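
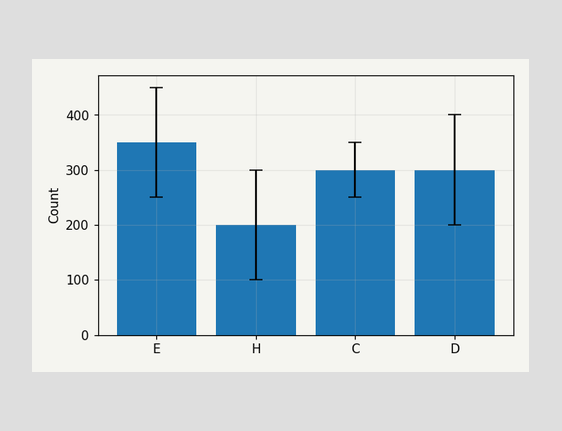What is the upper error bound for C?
350

The C bar's upper whisker reaches 350.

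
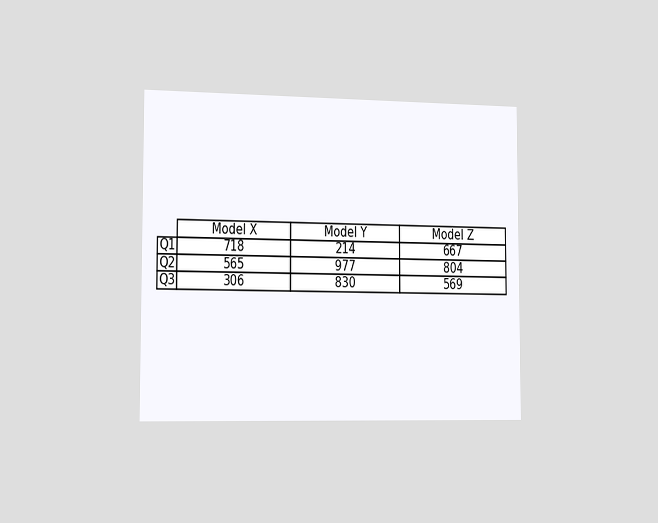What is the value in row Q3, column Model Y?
830

The chart is viewed slightly from the left. The (Q3, Model Y) cell reads 830.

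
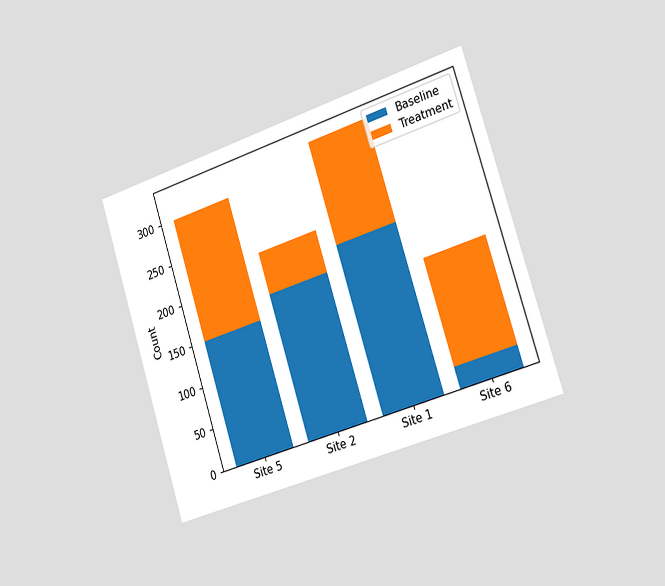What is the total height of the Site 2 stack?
The chart is tilted about 18° counter-clockwise and viewed slightly from the right. The Site 2 stack's top reaches 225 on the y-axis.

225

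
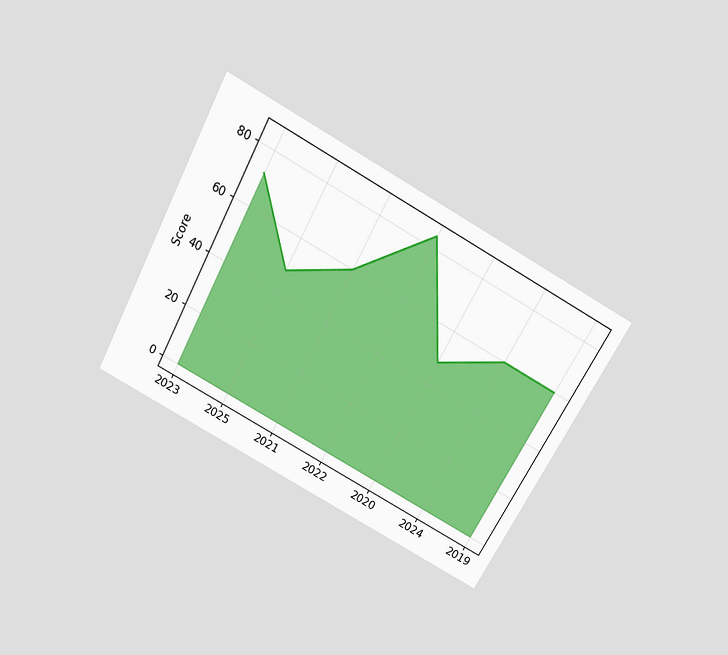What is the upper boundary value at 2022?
84

The chart is tilted about 29° clockwise and viewed slightly from above. At 2022 the upper boundary is at 84.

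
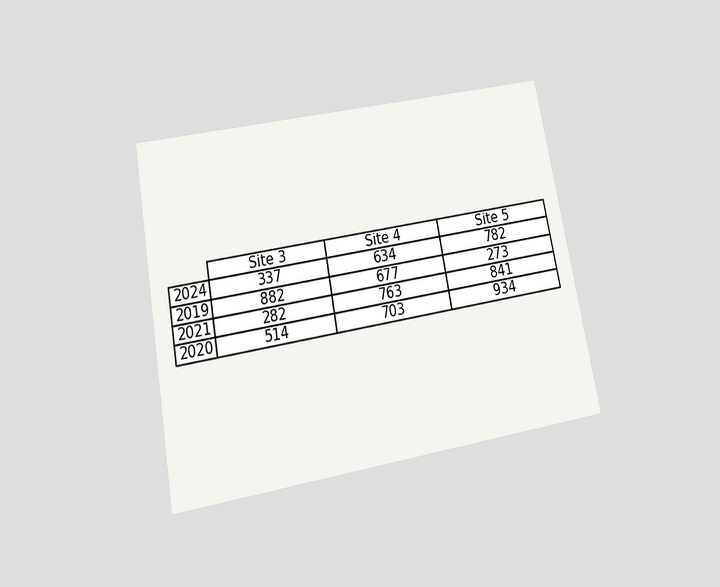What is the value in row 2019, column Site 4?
677

The chart is tilted about 10° counter-clockwise and viewed slightly from below. The (2019, Site 4) cell reads 677.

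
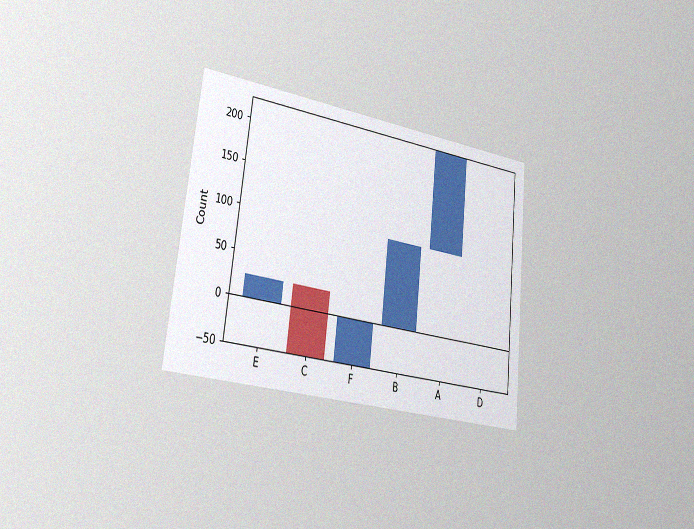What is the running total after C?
The chart is tilted about 6° clockwise and viewed slightly from the left, with some photo noise. After C the running total reaches -50.

-50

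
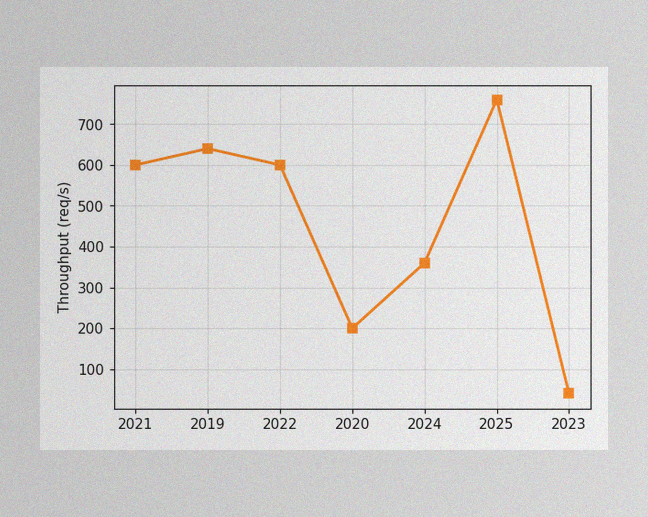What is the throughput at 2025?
760req/s

The image has some photo noise and uneven lighting. At 2025, the line is at 760req/s.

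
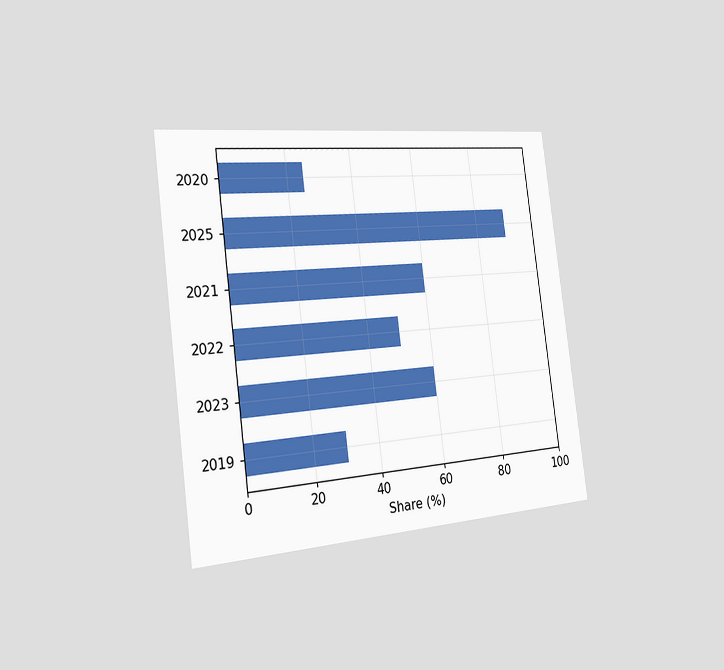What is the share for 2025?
90%

The chart is tilted about 7° counter-clockwise and viewed slightly from the left. Reading along the chart's x-axis, the 2025 bar reaches 90%.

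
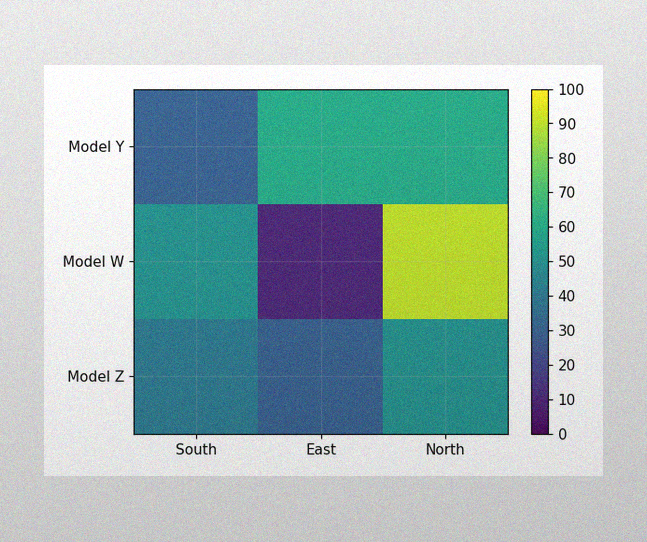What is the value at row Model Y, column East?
60

The image has some photo noise and uneven lighting. Matching cell (Model Y, East) against the colorbar gives 60.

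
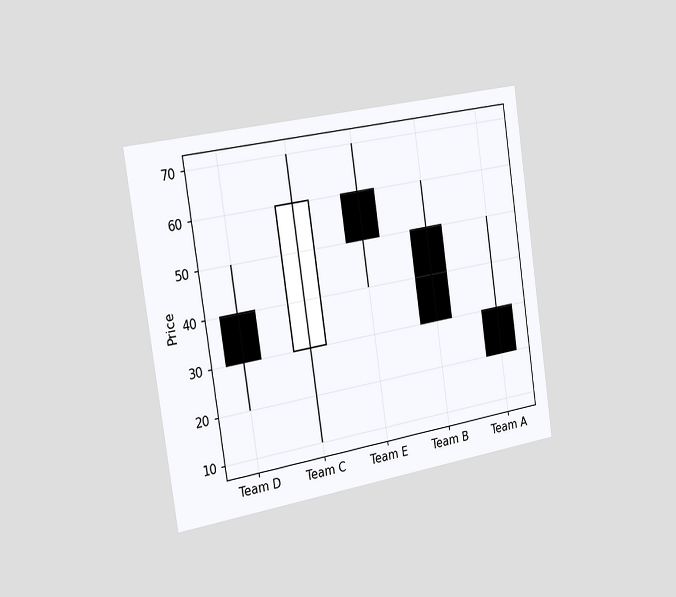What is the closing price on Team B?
30

The chart is tilted about 8° counter-clockwise and viewed slightly from the left. The Team B candle closes at 30.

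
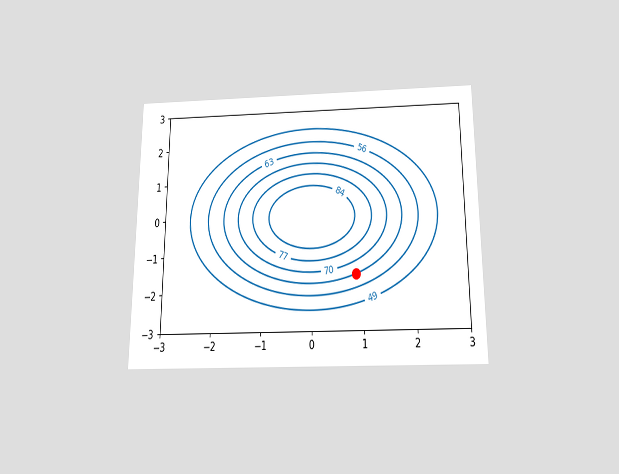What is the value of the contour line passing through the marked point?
63

The chart is viewed slightly from below. The marked point sits on the contour labelled 63.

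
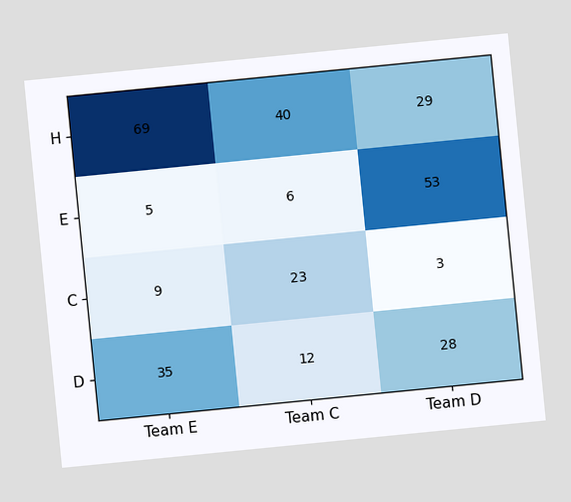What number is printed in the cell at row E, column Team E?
5

The chart is tilted about 6° counter-clockwise. The (E, Team E) cell reads 5.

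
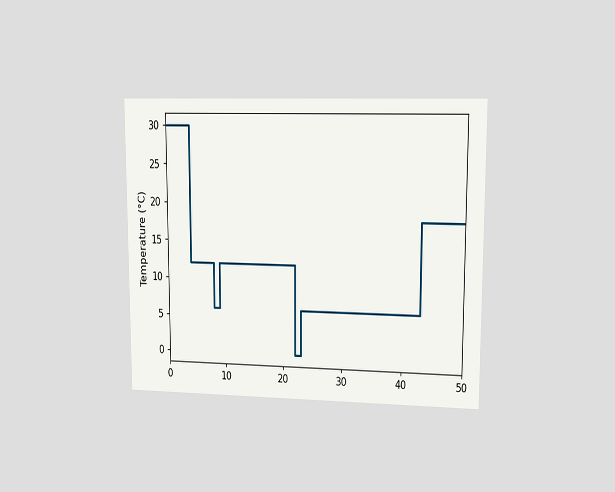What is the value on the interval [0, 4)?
The chart is viewed at a slight angle. On [0, 4) the step sits at 30°C.

30°C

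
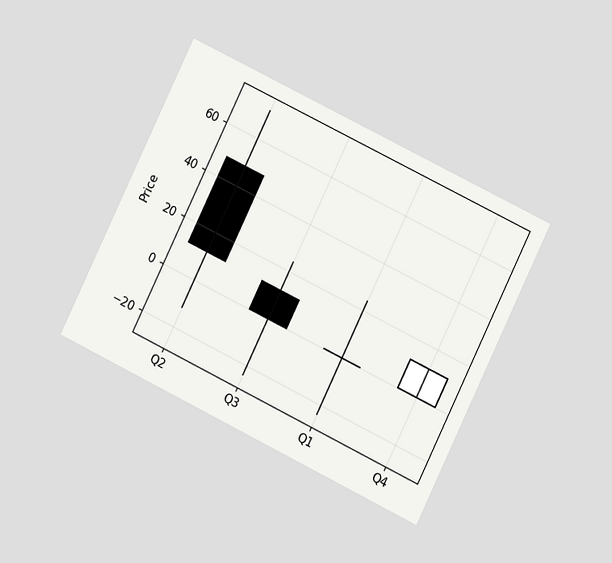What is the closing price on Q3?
0

The chart is tilted about 26° clockwise and viewed at a slight angle. The Q3 candle closes at 0.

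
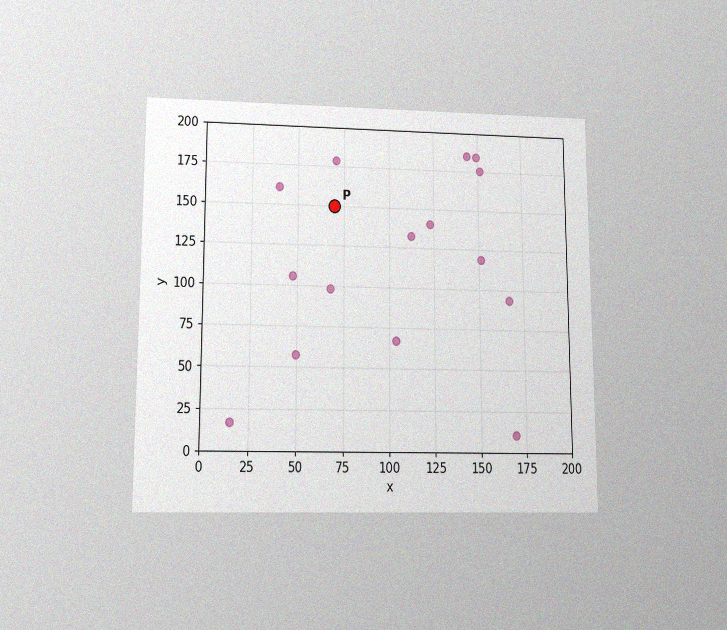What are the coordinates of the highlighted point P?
(70, 150)

The chart is viewed at a slight angle, with some photo noise. Following the gridlines from P to each axis, P sits at (70, 150).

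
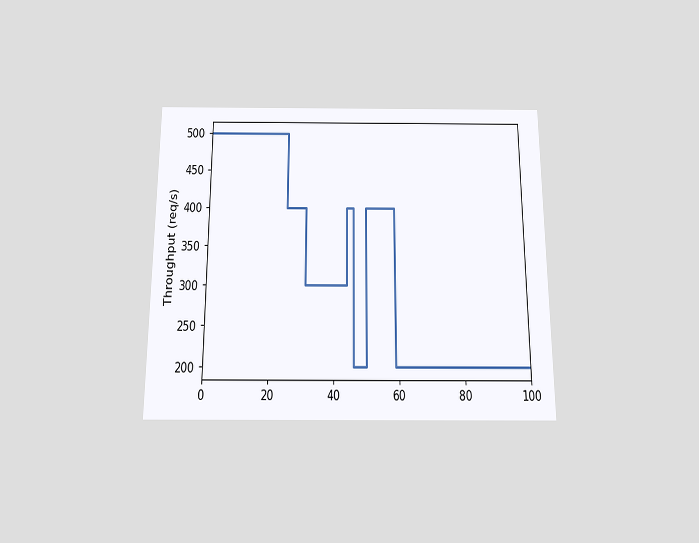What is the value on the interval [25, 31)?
The chart is viewed slightly from below. On [25, 31) the step sits at 400req/s.

400req/s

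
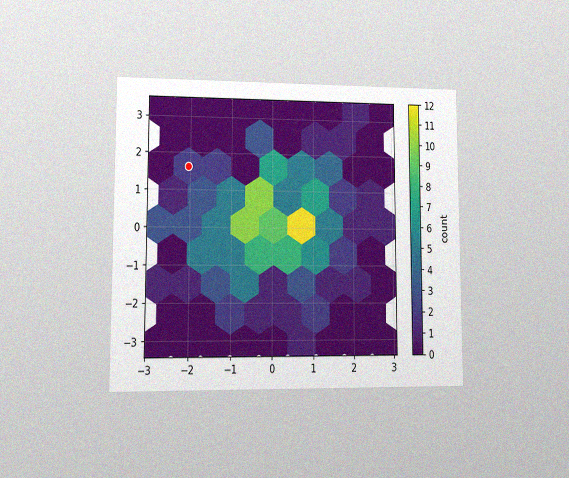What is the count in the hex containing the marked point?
The chart is viewed at a slight angle, with some photo noise. The marked hex reads 2 on the colorbar.

2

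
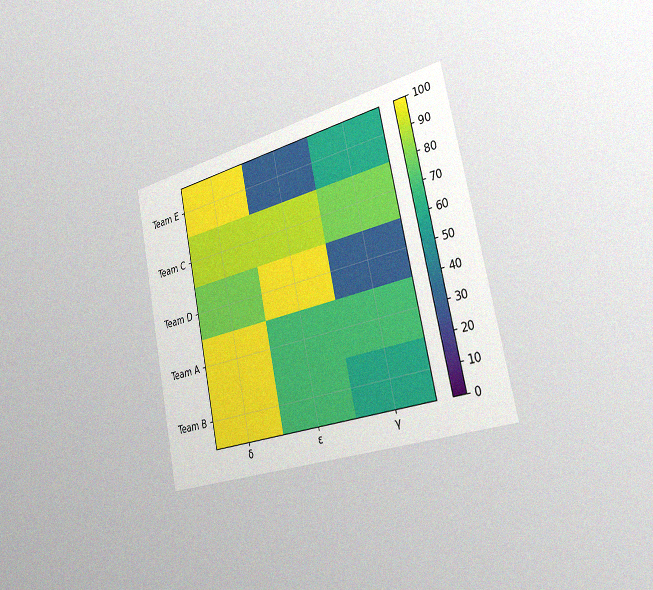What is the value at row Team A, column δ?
100

The chart is tilted about 12° counter-clockwise and viewed slightly from the right, with some photo noise. Matching cell (Team A, δ) against the colorbar gives 100.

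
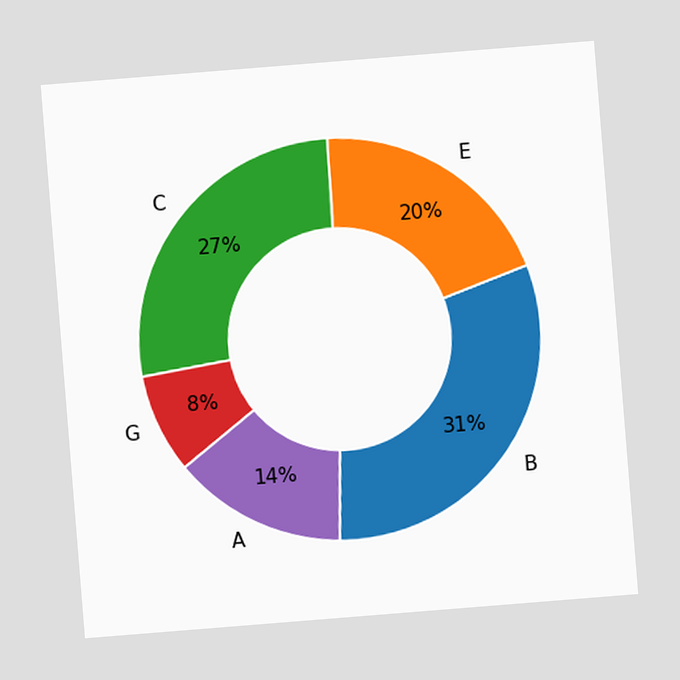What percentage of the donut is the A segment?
The chart is tilted about 5° counter-clockwise. The A segment takes up 14% of the ring.

14%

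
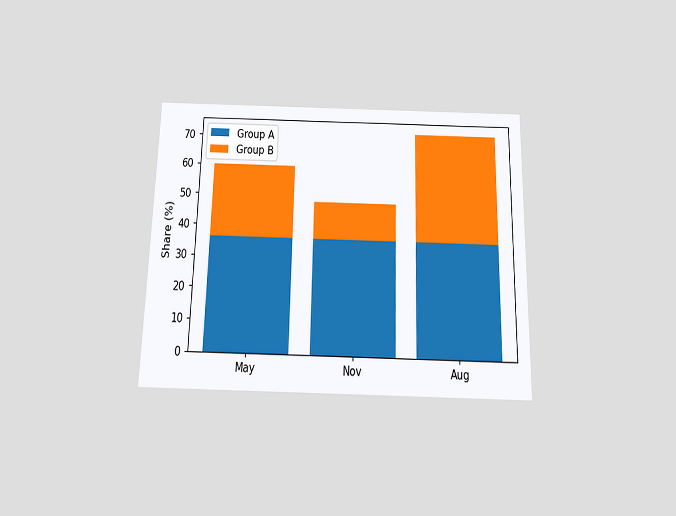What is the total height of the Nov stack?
48%

The chart is viewed slightly from below. The Nov stack's top reaches 48% on the y-axis.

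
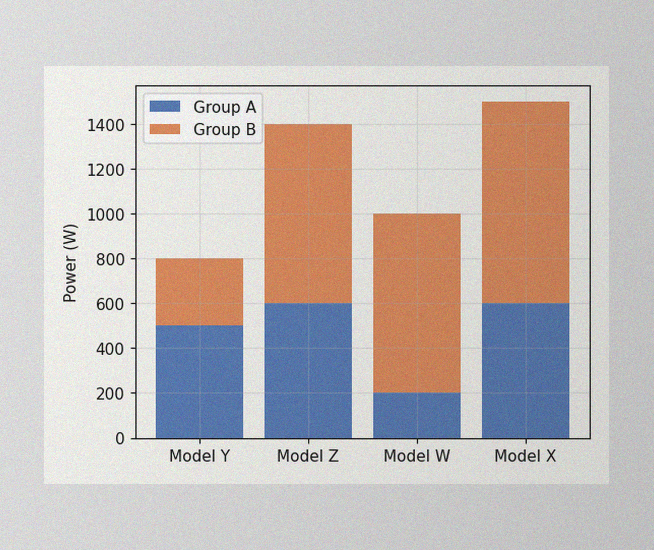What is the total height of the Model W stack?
The image has some photo noise and uneven lighting. The Model W stack's top reaches 1000W on the y-axis.

1000W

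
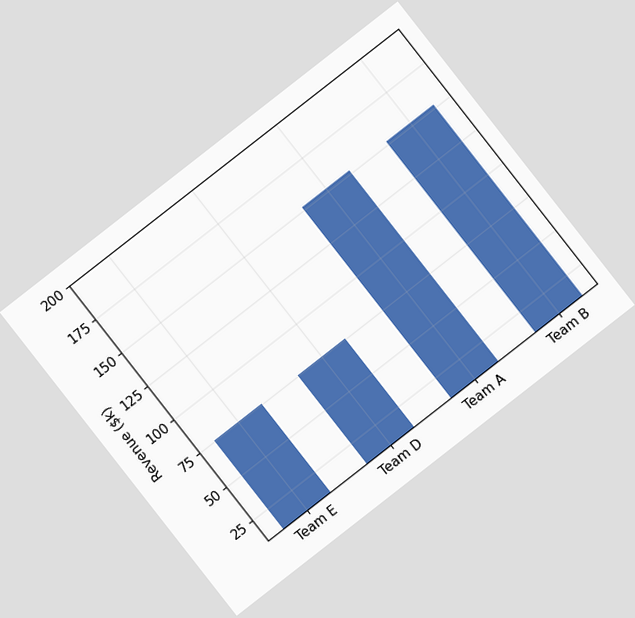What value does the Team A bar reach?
The chart is tilted about 38° counter-clockwise. Reading along the chart's y-axis, the Team A bar reaches $152k.

$152k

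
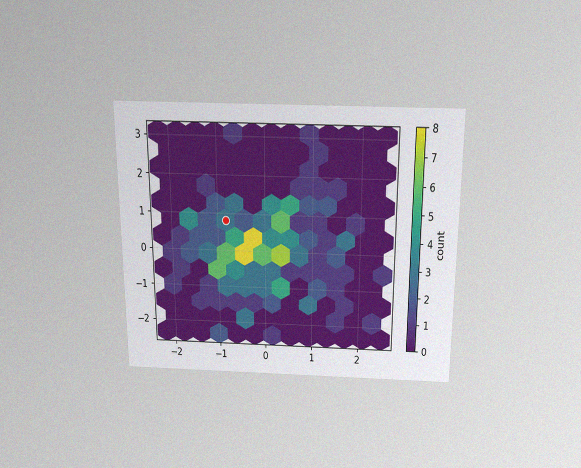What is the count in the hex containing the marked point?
The chart is viewed slightly from above, with some photo noise. The marked hex reads 3 on the colorbar.

3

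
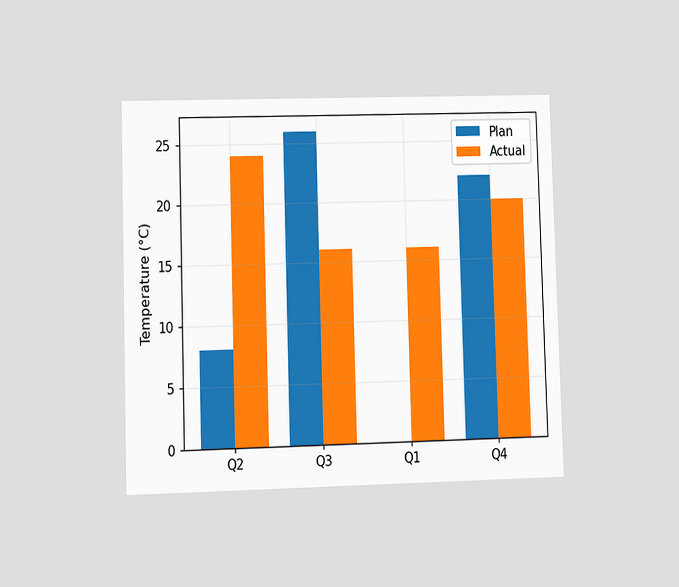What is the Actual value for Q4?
20°C

The chart is viewed at a slight angle. The Actual bar at Q4 reaches 20°C on the y-axis.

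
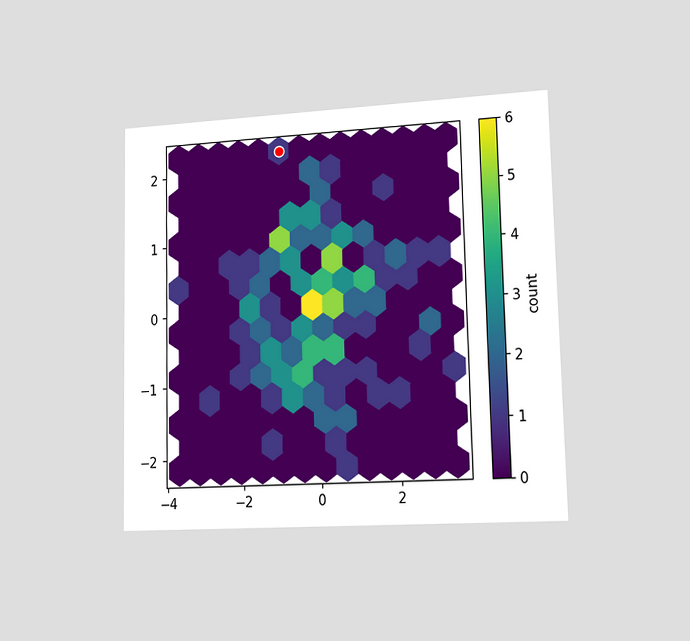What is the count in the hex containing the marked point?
1

The chart is viewed slightly from the right. The marked hex reads 1 on the colorbar.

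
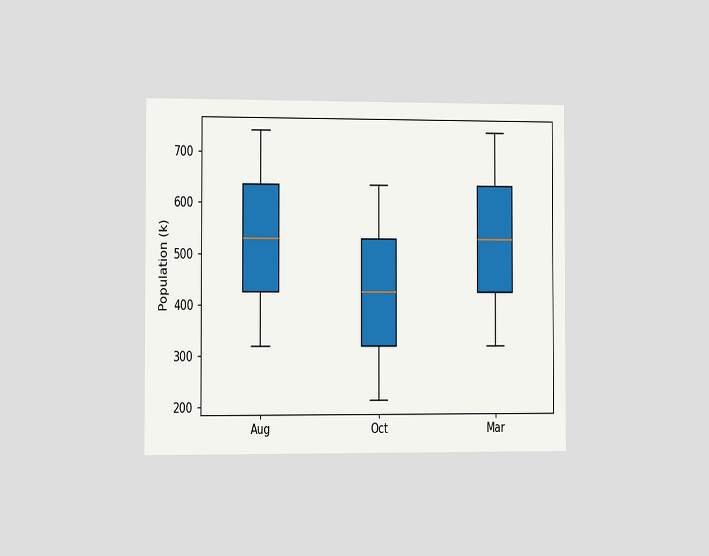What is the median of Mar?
The chart is viewed slightly from the left. The median line in the Mar box sits at 530k.

530k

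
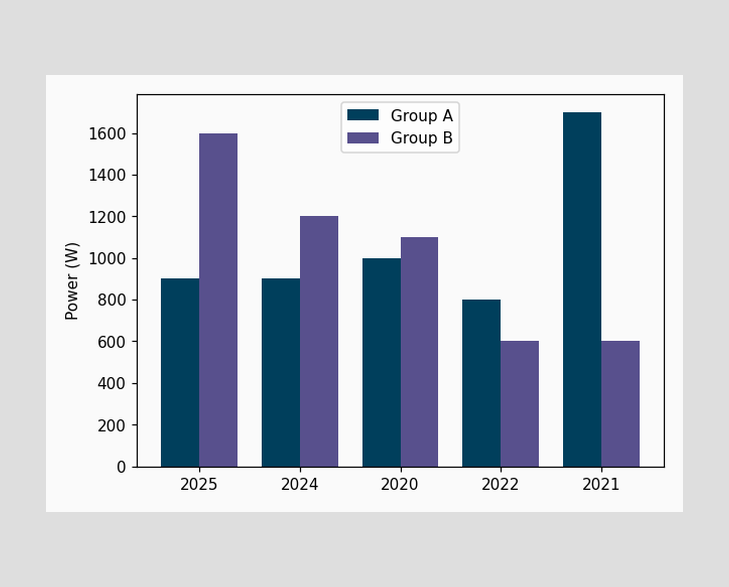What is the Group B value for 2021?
The Group B bar at 2021 reaches 600W on the y-axis.

600W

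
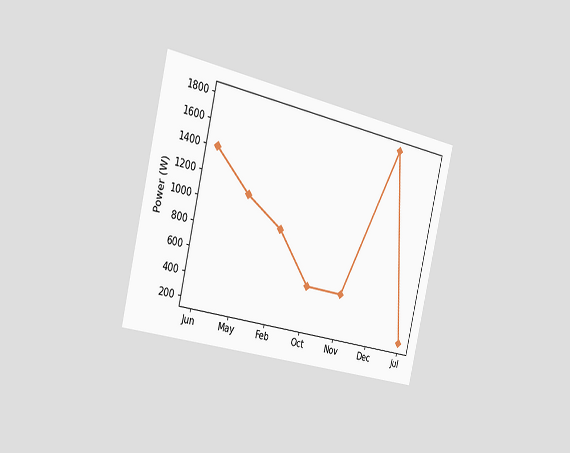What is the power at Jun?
The chart is tilted about 13° clockwise and viewed slightly from the left. At Jun, the line is at 1400W.

1400W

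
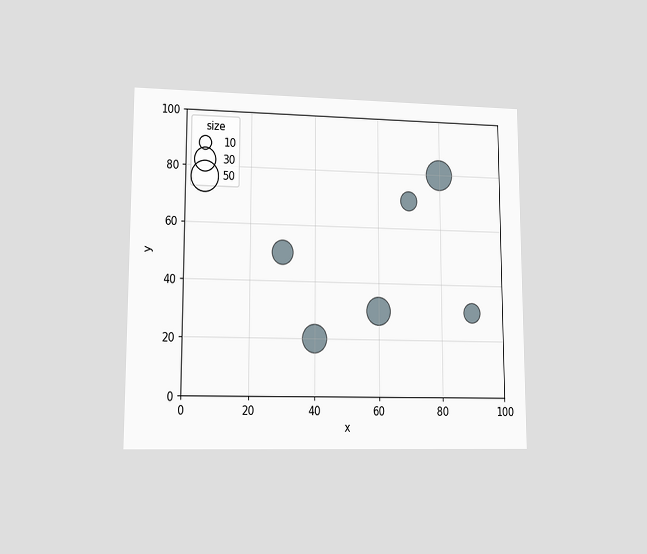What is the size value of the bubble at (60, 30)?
The chart is viewed at a slight angle. Matching the bubble at (60, 30) against the size legend gives 40.

40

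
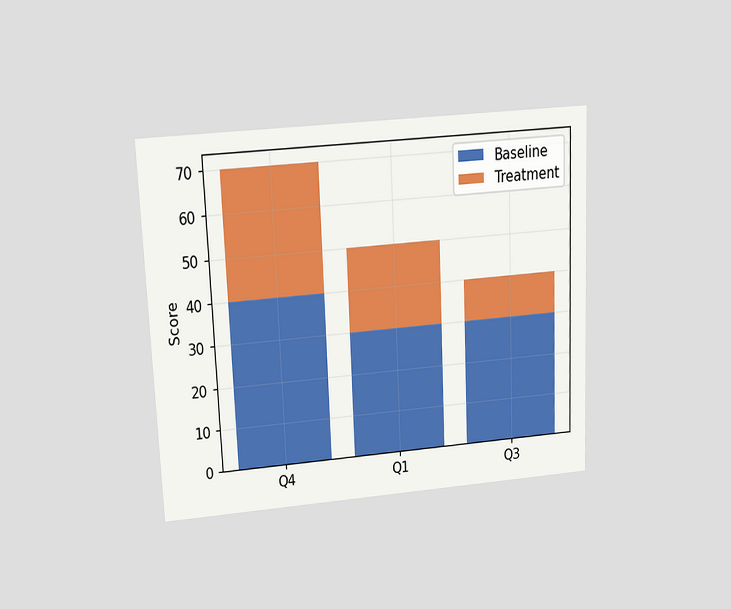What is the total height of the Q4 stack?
70

The chart is tilted about 2° counter-clockwise and viewed slightly from above. The Q4 stack's top reaches 70 on the y-axis.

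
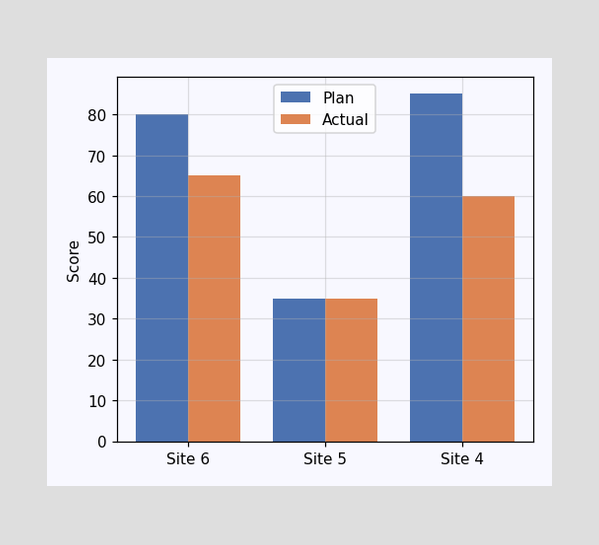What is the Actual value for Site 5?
35

The Actual bar at Site 5 reaches 35 on the y-axis.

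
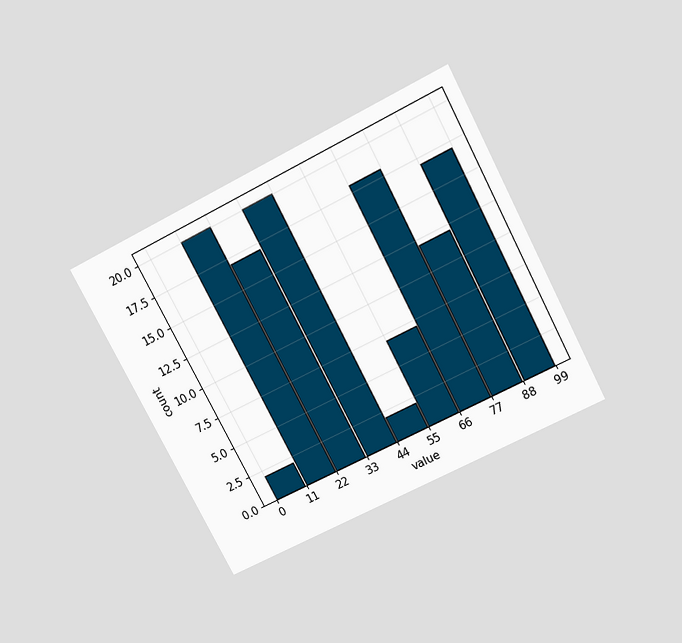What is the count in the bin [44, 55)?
2

The chart is tilted about 28° counter-clockwise and viewed slightly from above. The [44, 55) bin has height 2.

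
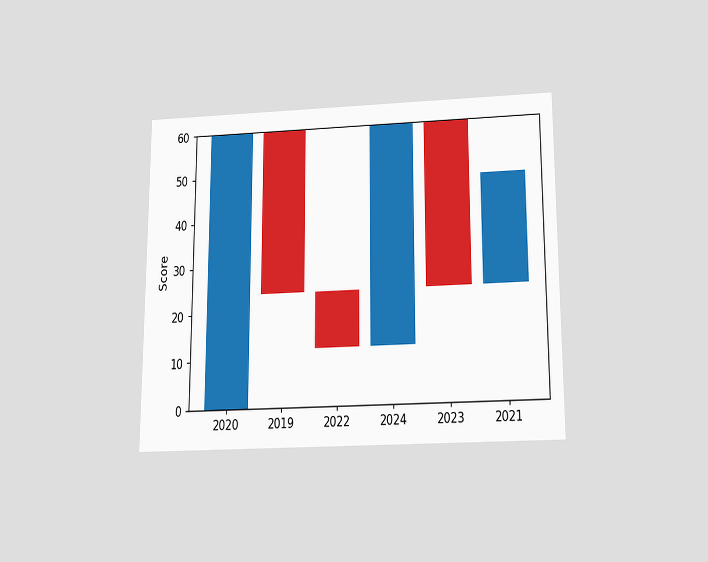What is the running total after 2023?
The chart is viewed slightly from below. After 2023 the running total reaches 24.

24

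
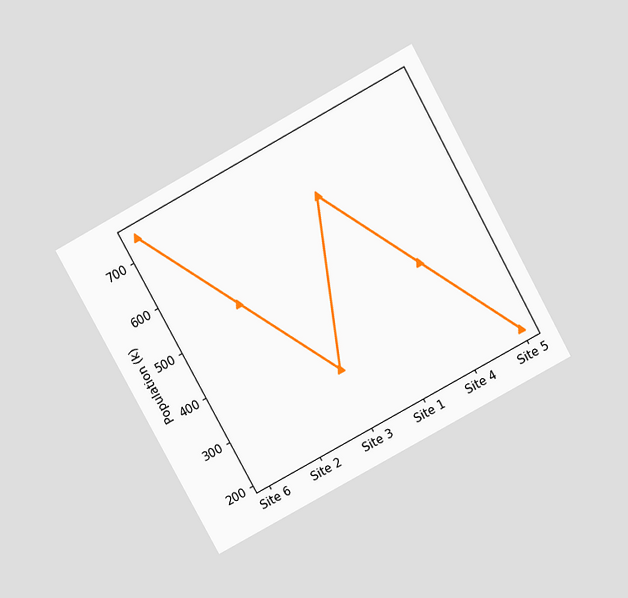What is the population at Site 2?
530k

The chart is tilted about 29° counter-clockwise and viewed slightly from above. At Site 2, the line is at 530k.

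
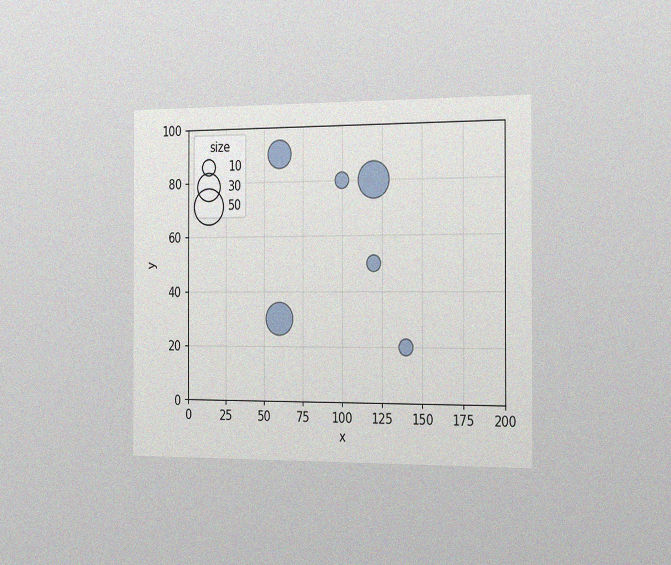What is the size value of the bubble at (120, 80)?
The chart is viewed slightly from the right, with some photo noise. Matching the bubble at (120, 80) against the size legend gives 50.

50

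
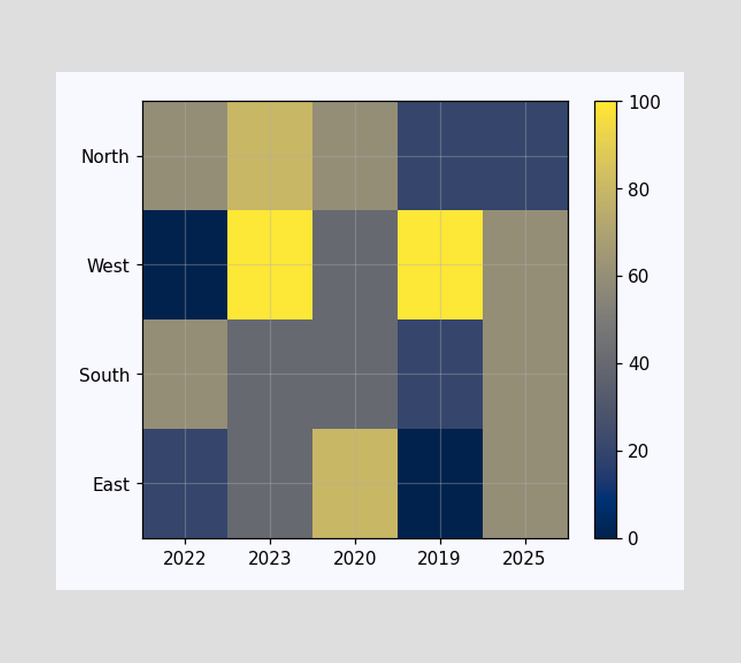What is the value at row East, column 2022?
Matching cell (East, 2022) against the colorbar gives 20.

20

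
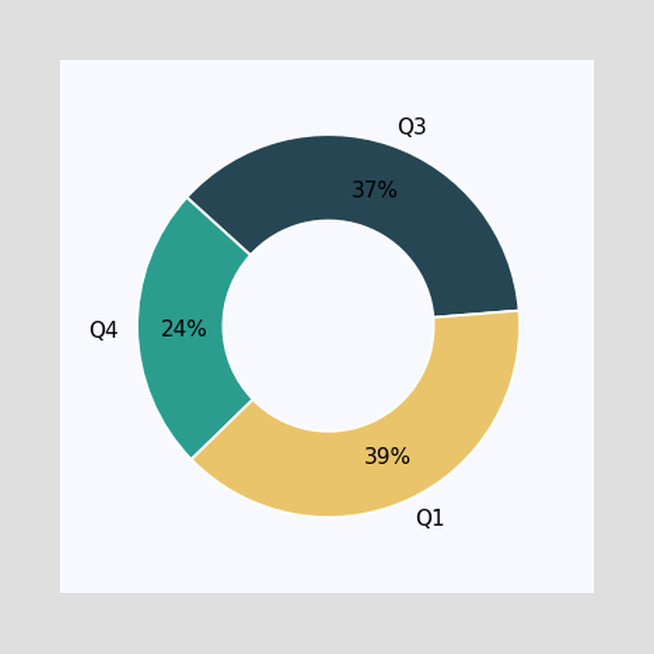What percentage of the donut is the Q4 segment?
The Q4 segment takes up 24% of the ring.

24%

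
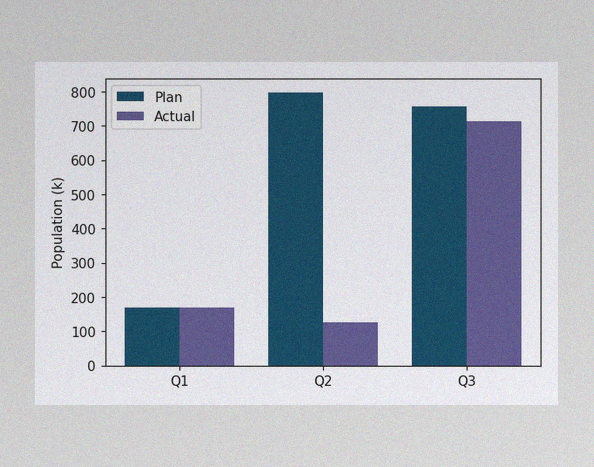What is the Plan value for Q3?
The image has some photo noise and uneven lighting. The Plan bar at Q3 reaches 756k on the y-axis.

756k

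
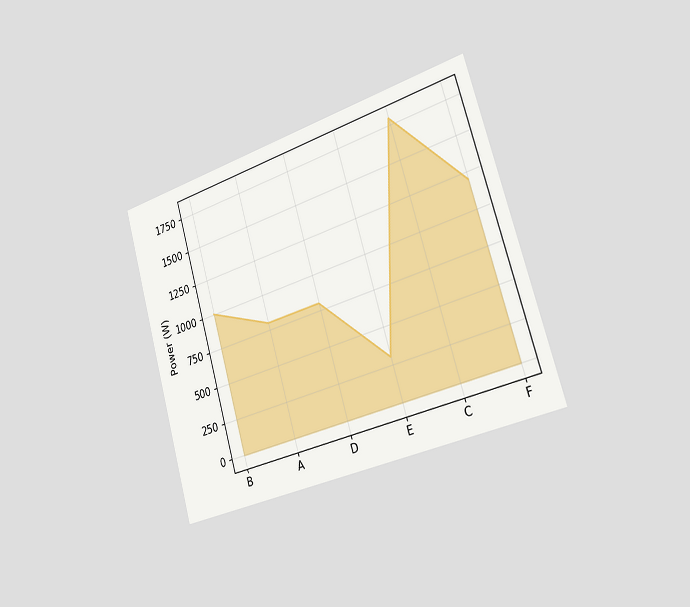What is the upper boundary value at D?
The chart is tilted about 16° counter-clockwise and viewed slightly from the right. At D the upper boundary is at 800W.

800W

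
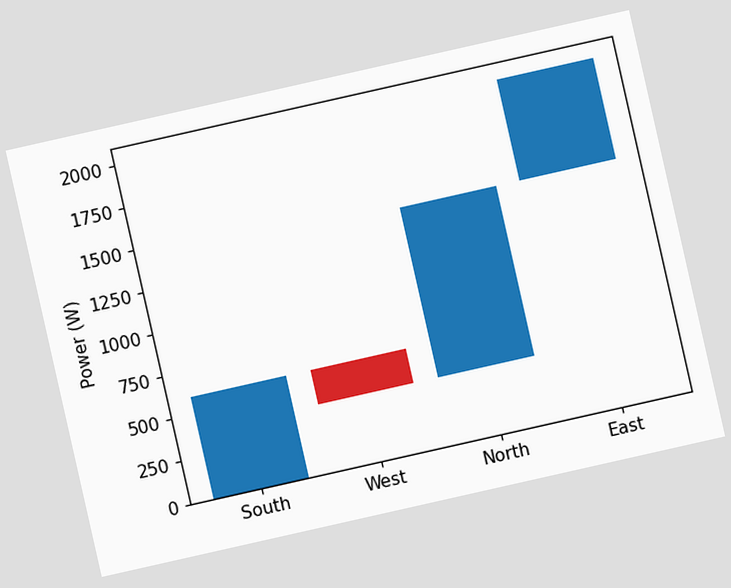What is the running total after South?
600W

The chart is tilted about 13° counter-clockwise. After South the running total reaches 600W.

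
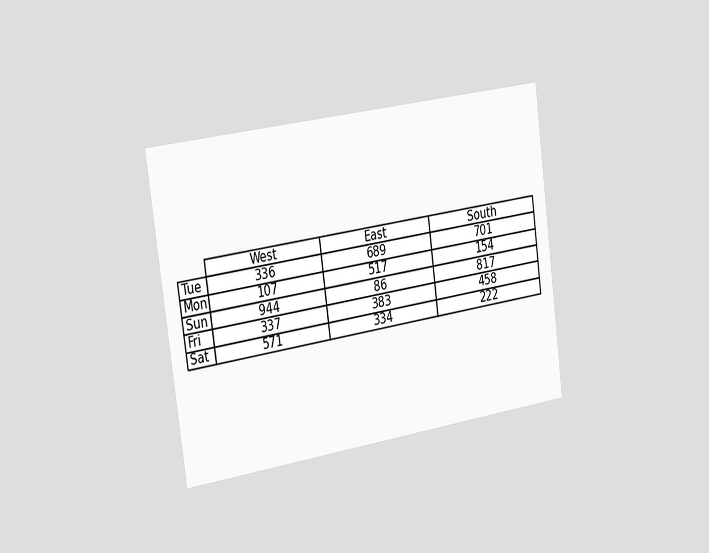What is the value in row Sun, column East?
The chart is tilted about 8° counter-clockwise and viewed slightly from the left. The (Sun, East) cell reads 86.

86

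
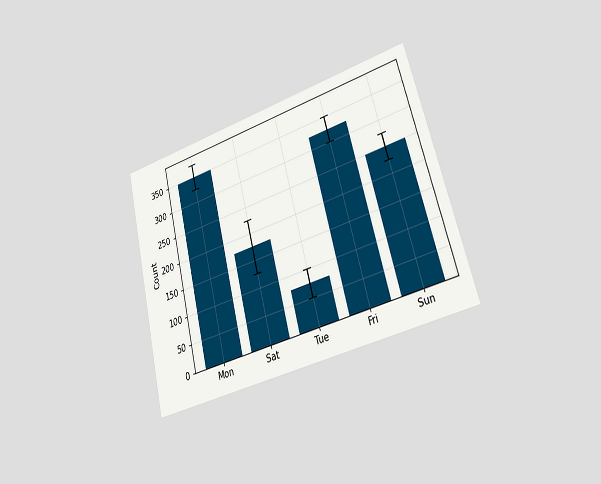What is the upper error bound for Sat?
225

The chart is tilted about 15° counter-clockwise and viewed slightly from the right. The Sat bar's upper whisker reaches 225.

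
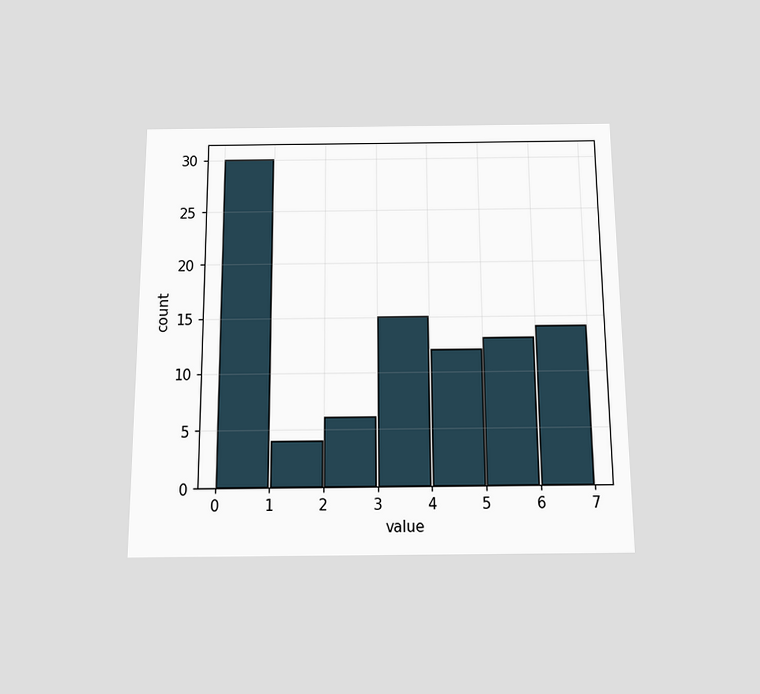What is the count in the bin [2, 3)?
The chart is viewed slightly from below. The [2, 3) bin has height 6.

6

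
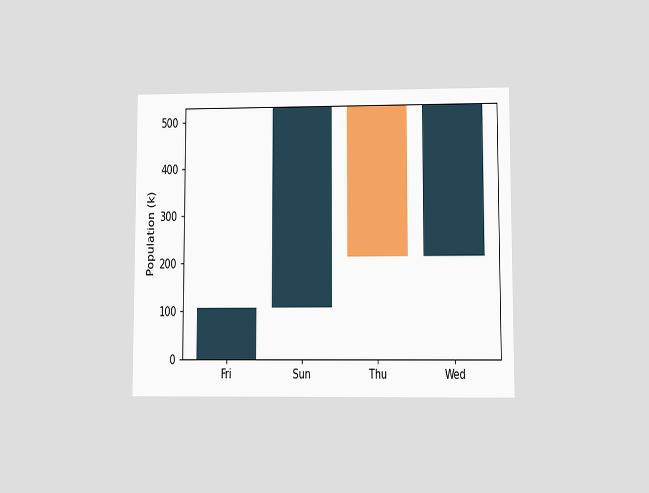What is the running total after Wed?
The chart is viewed at a slight angle. After Wed the running total reaches 530k.

530k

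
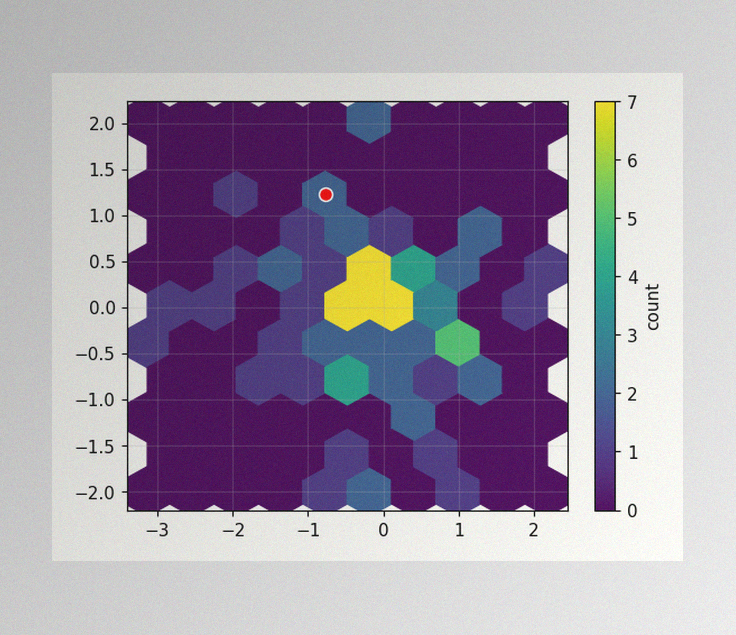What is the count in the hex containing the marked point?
The image has some photo noise and uneven lighting. The marked hex reads 2 on the colorbar.

2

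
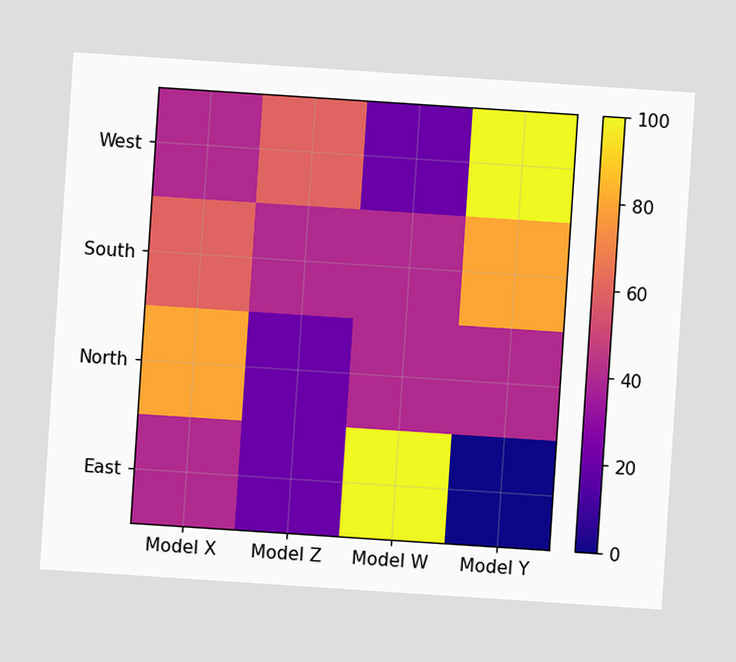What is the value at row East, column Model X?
40

The chart is tilted about 4° clockwise. Matching cell (East, Model X) against the colorbar gives 40.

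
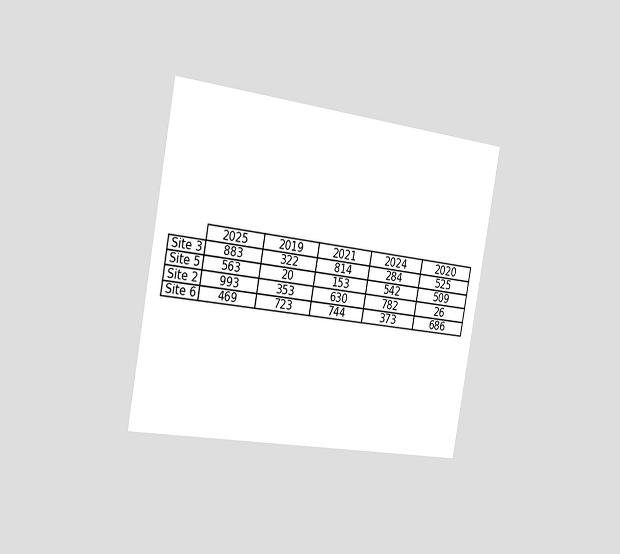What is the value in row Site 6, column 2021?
744

The chart is tilted about 10° clockwise and viewed slightly from the left. The (Site 6, 2021) cell reads 744.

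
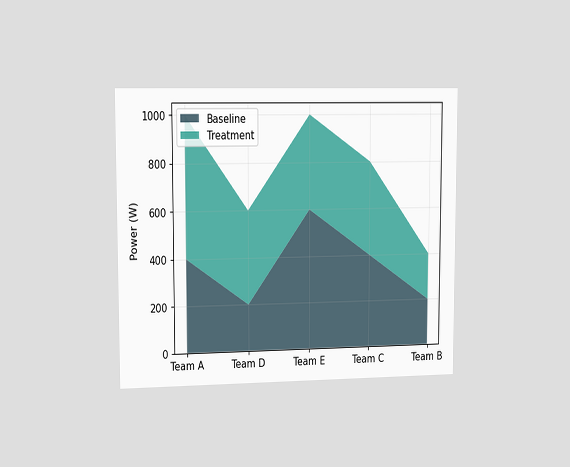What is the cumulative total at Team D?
600W

The chart is viewed slightly from the left. The stacked total at Team D reaches 600W.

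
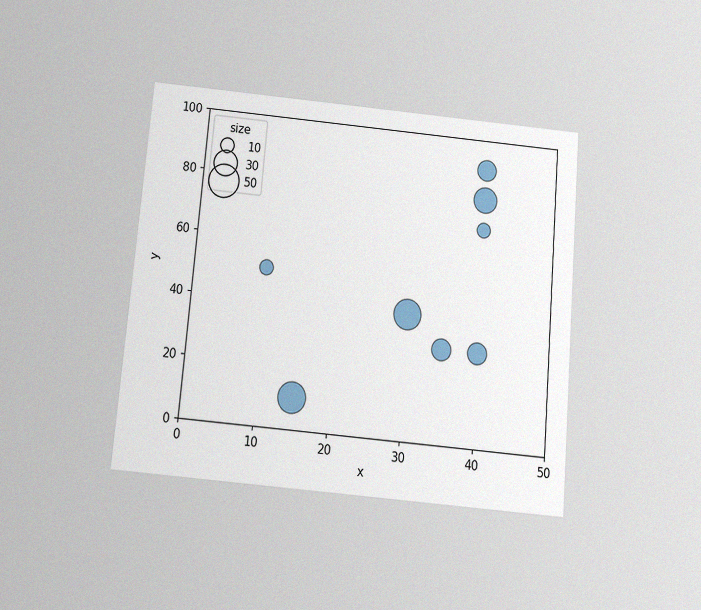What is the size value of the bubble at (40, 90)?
20

The chart is tilted about 5° clockwise and viewed slightly from below, with some photo noise. Matching the bubble at (40, 90) against the size legend gives 20.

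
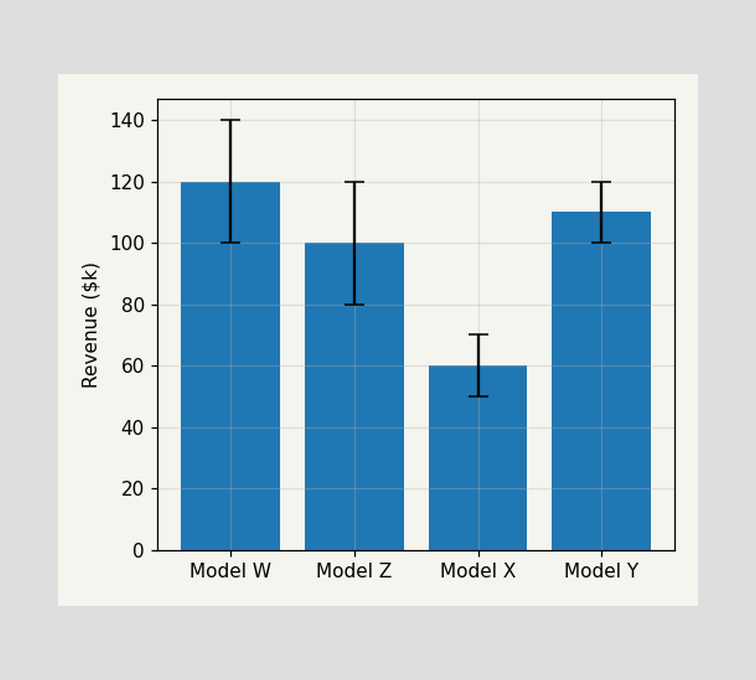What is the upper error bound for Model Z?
The Model Z bar's upper whisker reaches $120k.

$120k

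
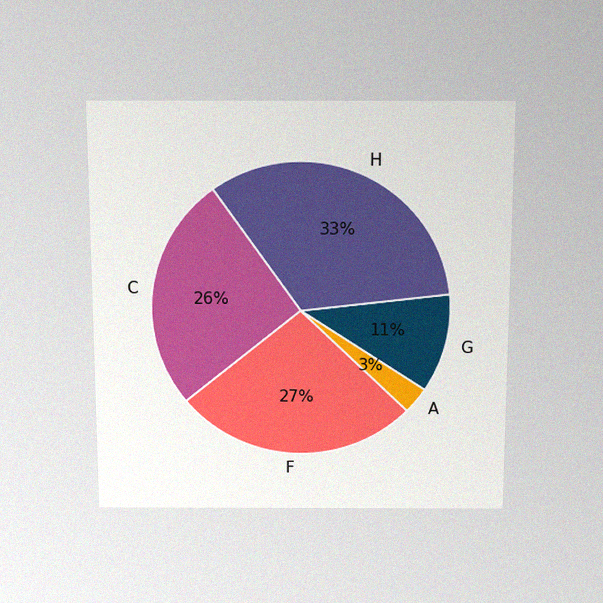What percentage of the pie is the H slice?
The chart is viewed slightly from above, with some photo noise. The H slice takes up 33% of the pie.

33%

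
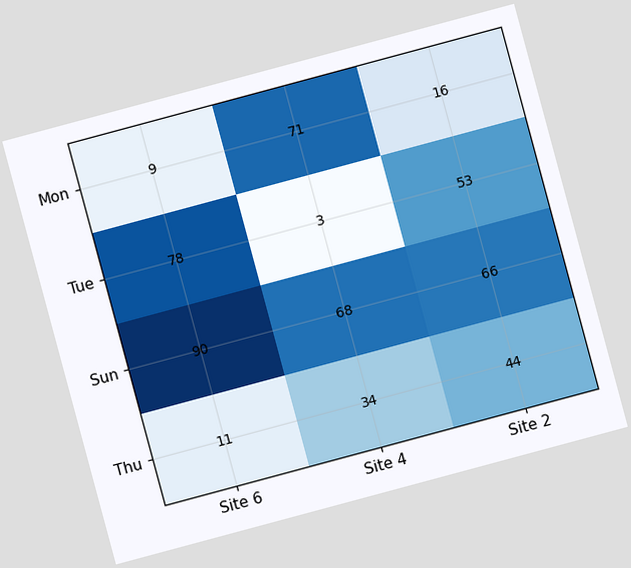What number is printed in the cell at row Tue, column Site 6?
78

The chart is tilted about 15° counter-clockwise. The (Tue, Site 6) cell reads 78.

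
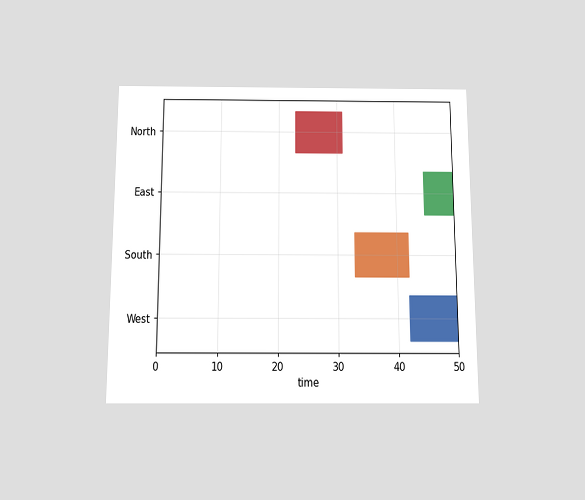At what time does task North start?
The chart is viewed slightly from below. The North bar begins at t=23.

23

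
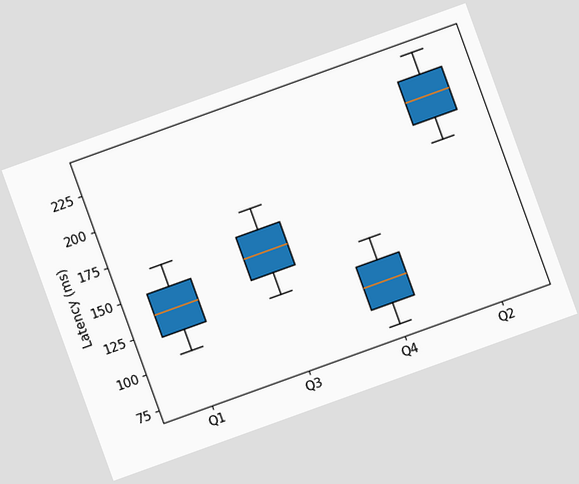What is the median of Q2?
210ms

The chart is tilted about 20° counter-clockwise. The median line in the Q2 box sits at 210ms.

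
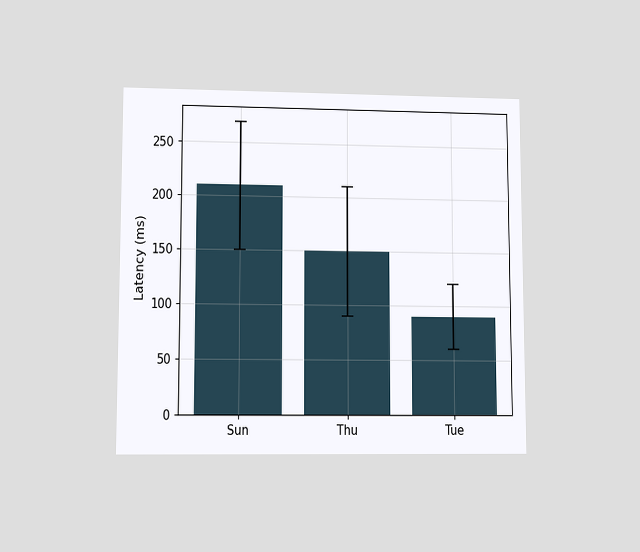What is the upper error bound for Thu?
210ms

The chart is viewed at a slight angle. The Thu bar's upper whisker reaches 210ms.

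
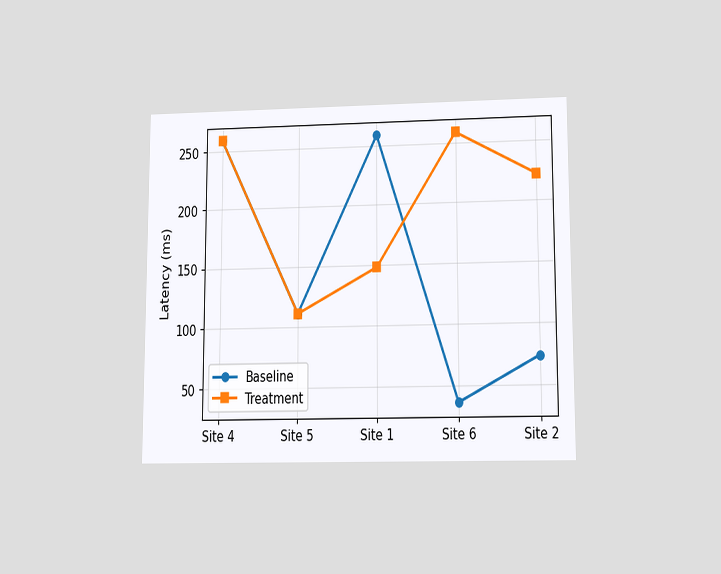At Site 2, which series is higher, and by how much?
Treatment, by 148ms

The chart is viewed slightly from below. At Site 2, Treatment sits above the other line by 148ms.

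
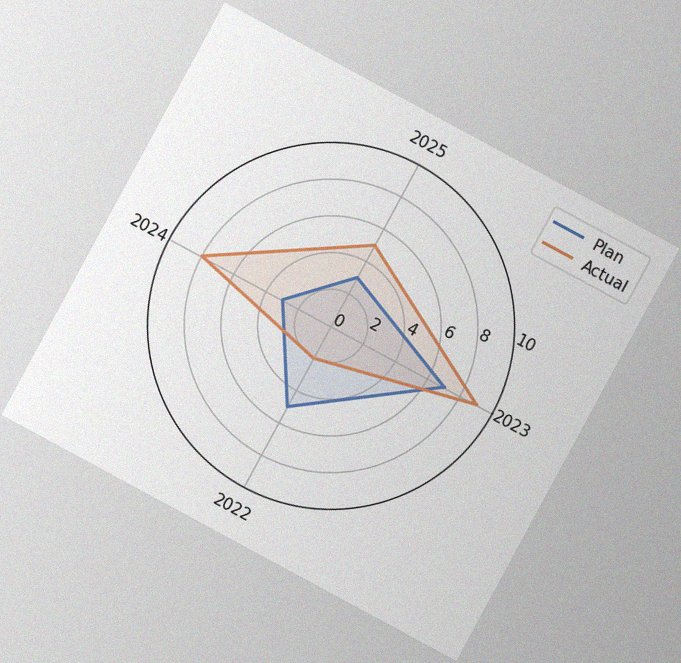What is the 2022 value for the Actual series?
The chart is tilted about 28° clockwise, with some photo noise. On the 2022 axis, Actual reaches 2.

2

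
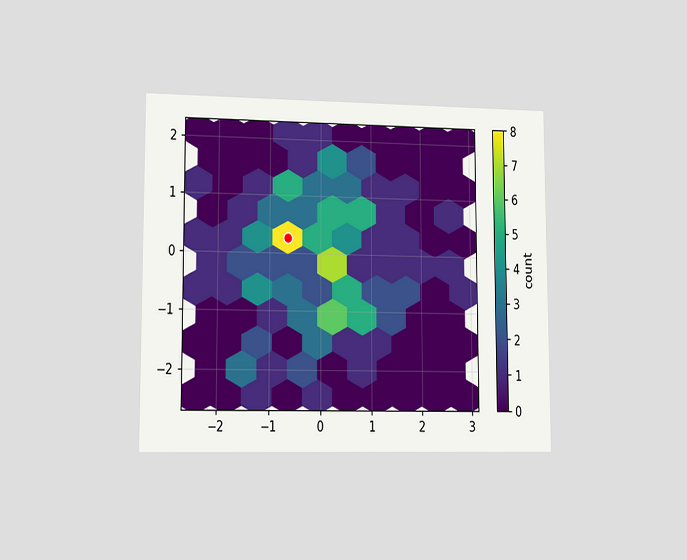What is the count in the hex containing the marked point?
8

The chart is viewed at a slight angle. The marked hex reads 8 on the colorbar.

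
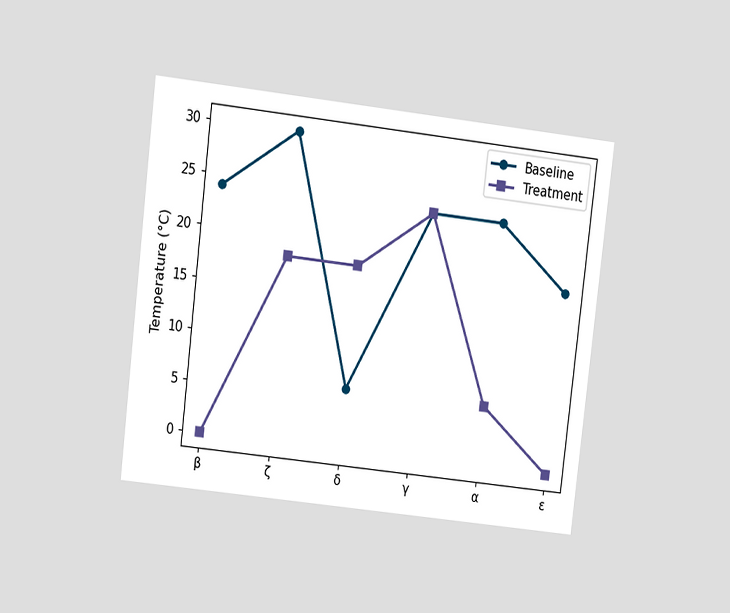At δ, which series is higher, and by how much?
Treatment, by 12°C

The chart is tilted about 7° clockwise and viewed at a slight angle. At δ, Treatment sits above the other line by 12°C.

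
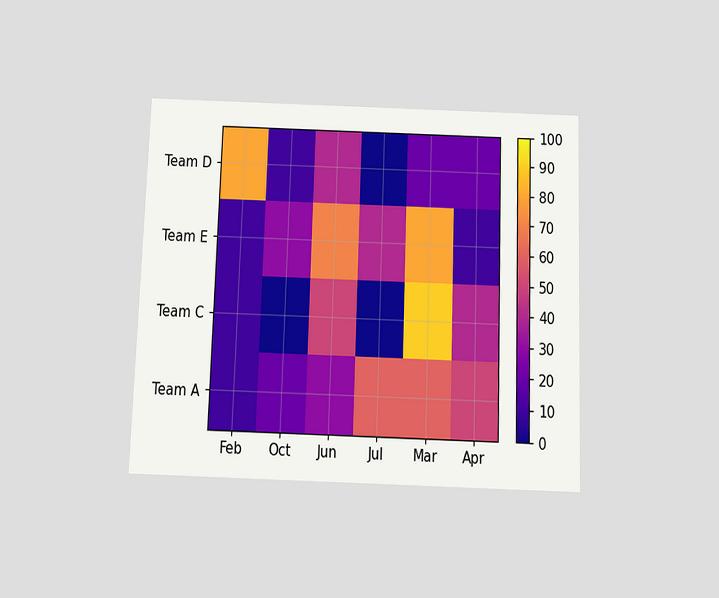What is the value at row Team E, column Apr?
10

The chart is viewed slightly from below. Matching cell (Team E, Apr) against the colorbar gives 10.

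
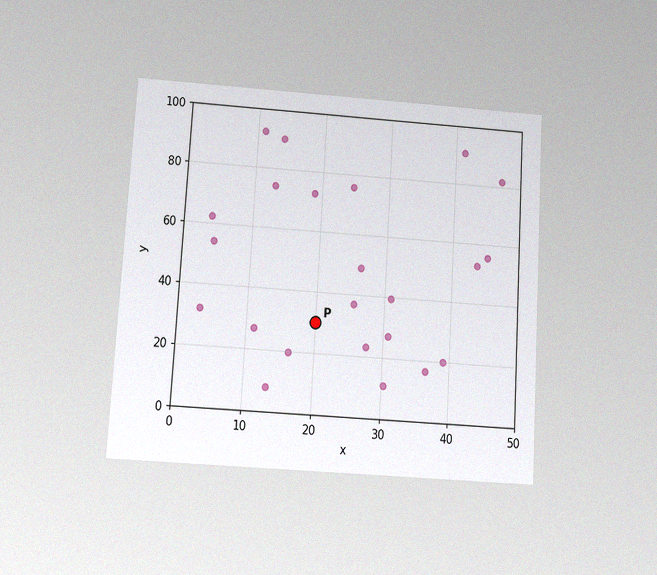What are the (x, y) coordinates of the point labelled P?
The chart is tilted about 3° clockwise and viewed at a slight angle, with some photo noise. Following the gridlines from P to each axis, P sits at (20, 30).

(20, 30)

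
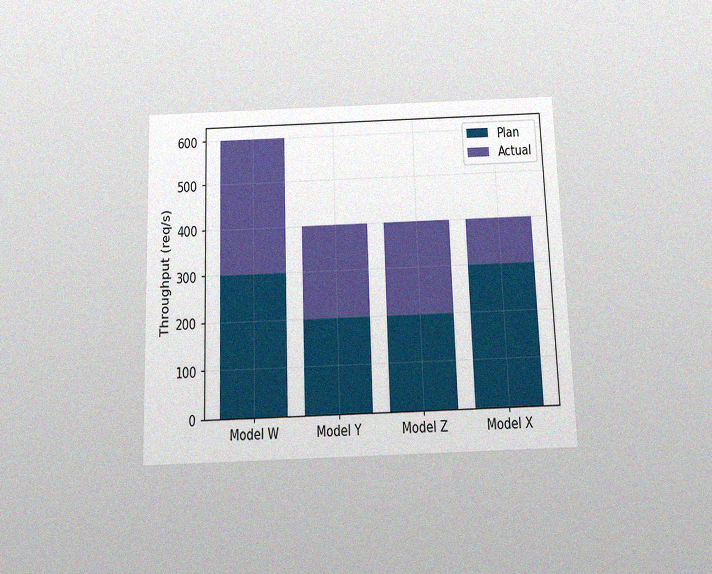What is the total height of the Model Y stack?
400req/s

The chart is viewed slightly from below, with some photo noise. The Model Y stack's top reaches 400req/s on the y-axis.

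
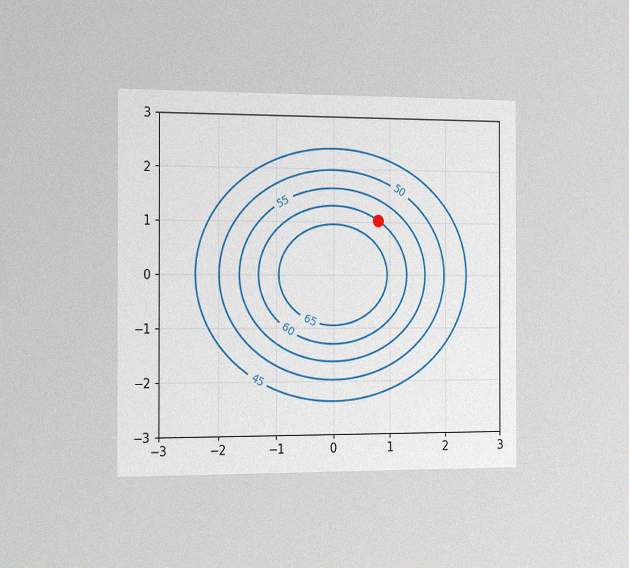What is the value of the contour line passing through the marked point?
60

The chart is viewed slightly from the left, with some photo noise. The marked point sits on the contour labelled 60.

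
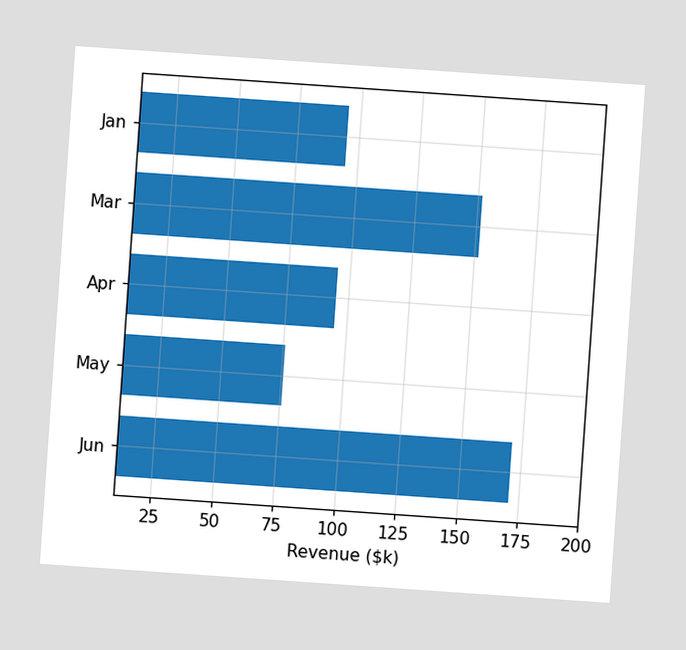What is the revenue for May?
$76k

The chart is tilted about 4° clockwise. Reading along the chart's x-axis, the May bar reaches $76k.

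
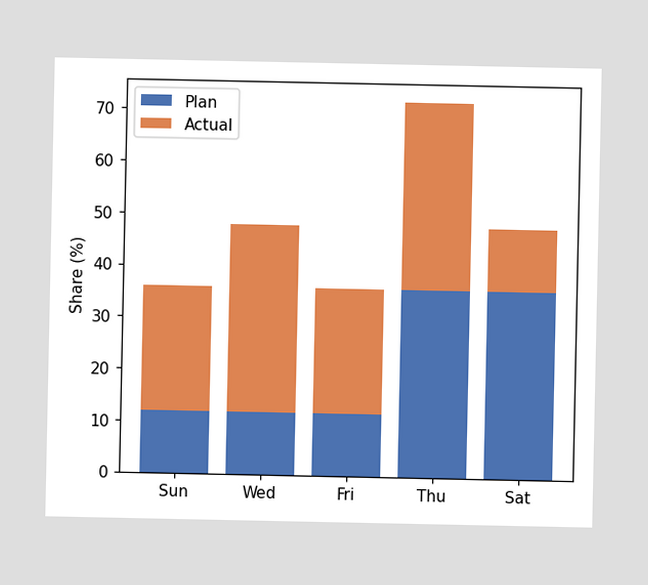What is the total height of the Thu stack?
72%

The Thu stack's top reaches 72% on the y-axis.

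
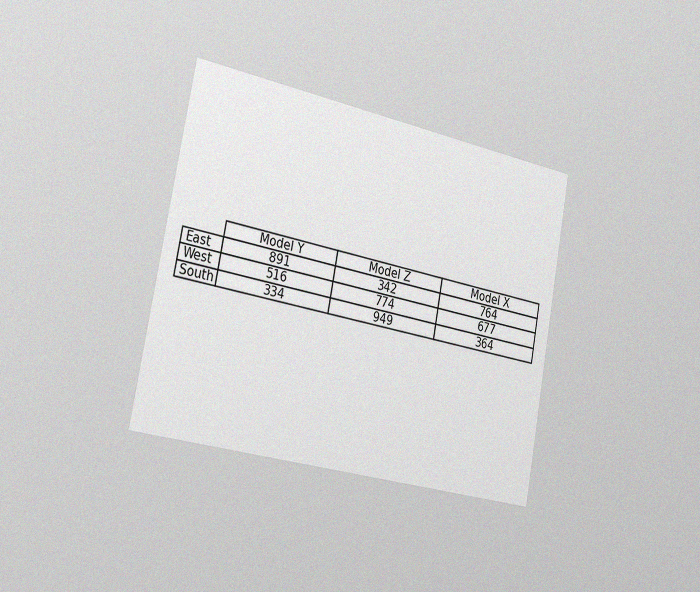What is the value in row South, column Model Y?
The chart is tilted about 11° clockwise and viewed slightly from the left, with some photo noise. The (South, Model Y) cell reads 334.

334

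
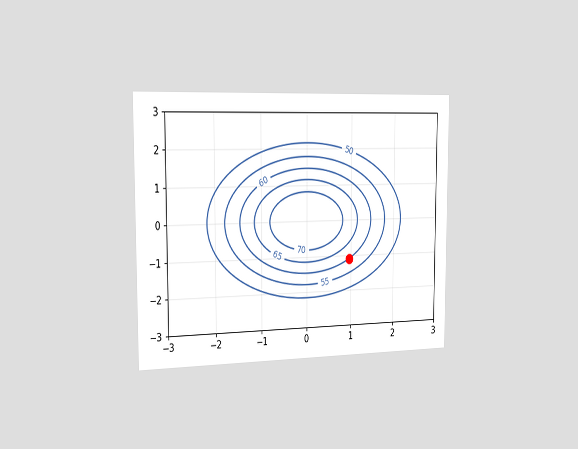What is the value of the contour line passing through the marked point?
The chart is viewed slightly from the left. The marked point sits on the contour labelled 60.

60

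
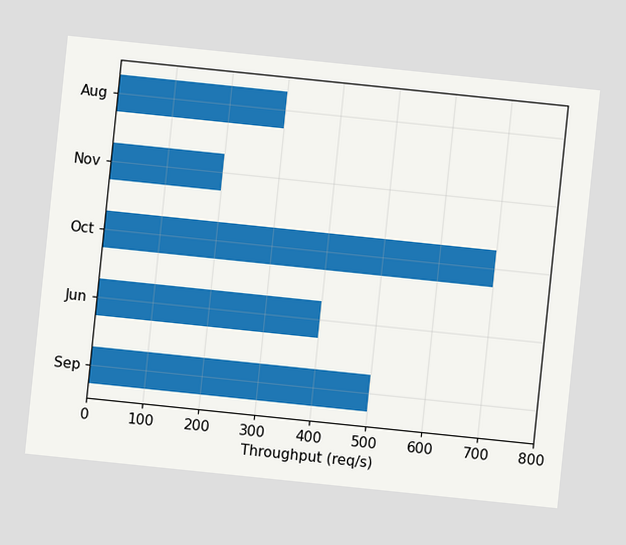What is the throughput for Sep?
The chart is tilted about 6° clockwise. Reading along the chart's x-axis, the Sep bar reaches 500req/s.

500req/s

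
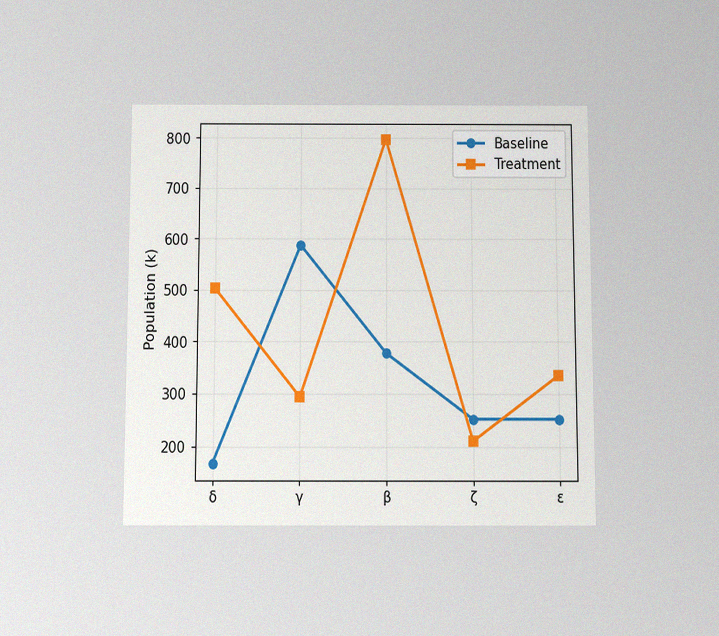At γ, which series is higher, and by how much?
Baseline, by 294k

The chart is viewed slightly from below, with some photo noise. At γ, Baseline sits above the other line by 294k.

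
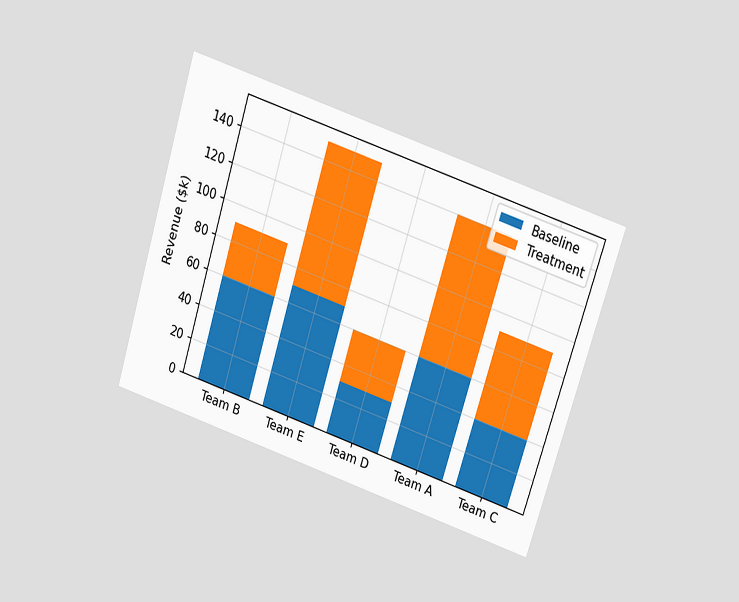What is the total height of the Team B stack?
$90k

The chart is tilted about 18° clockwise and viewed slightly from above. The Team B stack's top reaches $90k on the y-axis.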